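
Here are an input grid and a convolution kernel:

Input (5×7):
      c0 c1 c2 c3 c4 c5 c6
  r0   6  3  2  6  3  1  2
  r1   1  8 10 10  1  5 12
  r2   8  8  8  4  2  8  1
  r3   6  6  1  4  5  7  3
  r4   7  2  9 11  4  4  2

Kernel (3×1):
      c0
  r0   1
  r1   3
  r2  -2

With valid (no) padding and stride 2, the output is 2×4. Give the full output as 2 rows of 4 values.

Output[0,0]: The receptive field on the input at this output position is [6 / 1 / 8]. Elementwise product with the kernel and sum: 6·1 + 1·3 + 8·-2.
Output[0,1]: The receptive field on the input at this output position is [2 / 10 / 8]. Elementwise product with the kernel and sum: 2·1 + 10·3 + 8·-2.

-7 16 2 36
12 -7 9 6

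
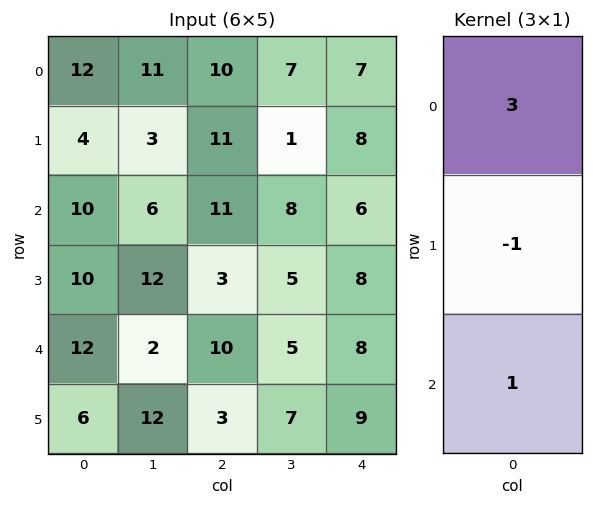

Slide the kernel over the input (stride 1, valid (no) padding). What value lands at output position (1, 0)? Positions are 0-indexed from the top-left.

12

The receptive field on the input at this output position is [4 / 10 / 10]. Elementwise product with the kernel and sum: 4·3 + 10·-1 + 10·1.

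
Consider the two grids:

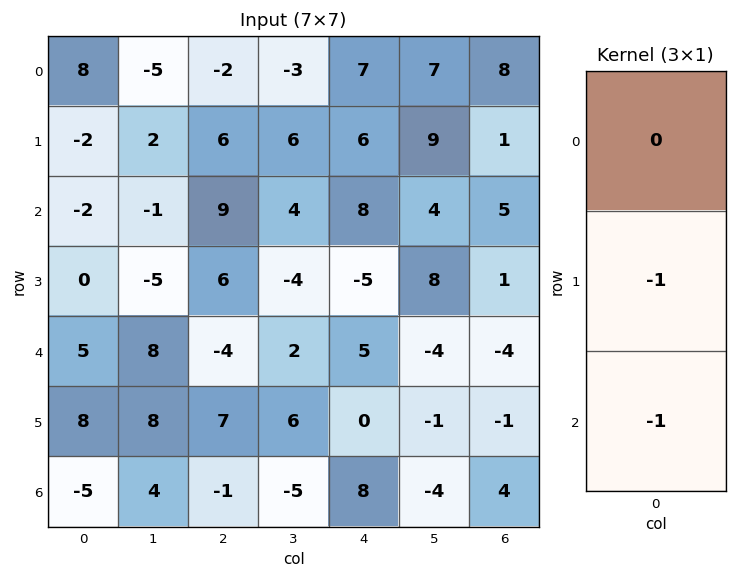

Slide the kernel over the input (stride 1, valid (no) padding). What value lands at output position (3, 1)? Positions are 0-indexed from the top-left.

The receptive field on the input at this output position is [-5 / 8 / 8]. Elementwise product with the kernel and sum: 8·-1 + 8·-1.

-16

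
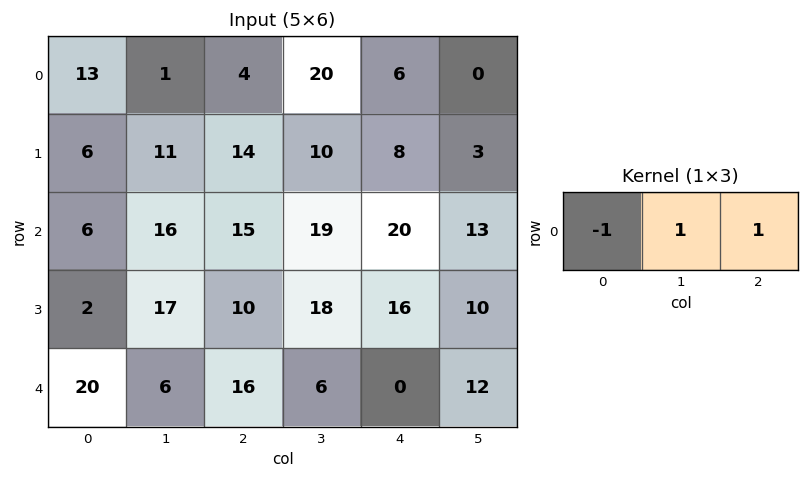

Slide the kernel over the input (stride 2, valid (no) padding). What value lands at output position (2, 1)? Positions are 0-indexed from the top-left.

The receptive field on the input at this output position is [16 6 0]. Elementwise product with the kernel and sum: 16·-1 + 6·1 + 0·1.

-10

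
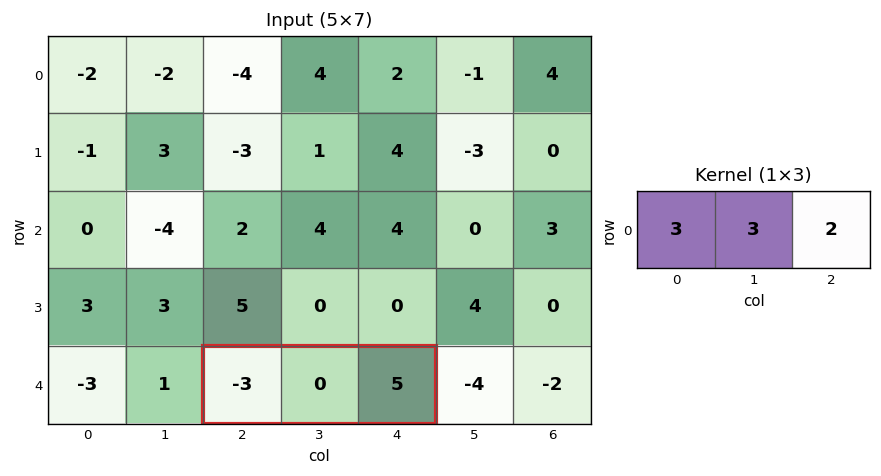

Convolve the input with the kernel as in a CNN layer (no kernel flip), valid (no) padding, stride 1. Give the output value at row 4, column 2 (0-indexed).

1

The receptive field on the input at this output position is [-3 0 5]. Elementwise product with the kernel and sum: -3·3 + 0·3 + 5·2.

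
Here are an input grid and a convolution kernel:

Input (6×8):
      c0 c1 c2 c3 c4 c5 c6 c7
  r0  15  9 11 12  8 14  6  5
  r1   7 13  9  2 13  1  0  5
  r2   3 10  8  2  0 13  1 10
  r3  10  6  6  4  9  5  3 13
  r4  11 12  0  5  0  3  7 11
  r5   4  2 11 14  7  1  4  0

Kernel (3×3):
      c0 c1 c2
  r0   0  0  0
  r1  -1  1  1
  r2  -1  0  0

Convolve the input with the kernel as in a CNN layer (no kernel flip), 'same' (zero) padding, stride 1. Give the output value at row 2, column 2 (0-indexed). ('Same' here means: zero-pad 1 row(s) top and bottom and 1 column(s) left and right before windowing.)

-6

The receptive field on the zero-padded input at this output position is [13 9 2 / 10 8 2 / 6 6 4]. Elementwise product with the kernel and sum: 10·-1 + 8·1 + 2·1 + 6·-1.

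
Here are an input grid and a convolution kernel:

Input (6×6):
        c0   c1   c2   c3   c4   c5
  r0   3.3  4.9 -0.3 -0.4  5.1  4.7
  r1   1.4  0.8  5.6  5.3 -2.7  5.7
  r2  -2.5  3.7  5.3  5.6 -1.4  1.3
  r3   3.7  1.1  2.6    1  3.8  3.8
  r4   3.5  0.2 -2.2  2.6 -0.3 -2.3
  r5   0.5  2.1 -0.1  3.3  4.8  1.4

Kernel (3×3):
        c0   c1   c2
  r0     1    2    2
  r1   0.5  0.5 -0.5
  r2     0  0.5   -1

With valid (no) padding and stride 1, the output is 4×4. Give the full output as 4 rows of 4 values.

7.35 1.1 20.1 15.65
10.1 24.6 13.65 10.85
18.9 23.15 15.2 8.05
15.2 2.65 9.4 19.5

Output[0,0]: The receptive field on the input at this output position is [3.3 4.9 -0.3 / 1.4 0.8 5.6 / -2.5 3.7 5.3]. Elementwise product with the kernel and sum: 3.3·1 + 4.9·2 + -0.3·2 + 1.4·0.5 + 0.8·0.5 + 5.6·-0.5 + 3.7·0.5 + 5.3·-1.
Output[0,1]: The receptive field on the input at this output position is [4.9 -0.3 -0.4 / 0.8 5.6 5.3 / 3.7 5.3 5.6]. Elementwise product with the kernel and sum: 4.9·1 + -0.3·2 + -0.4·2 + 0.8·0.5 + 5.6·0.5 + 5.3·-0.5 + 5.3·0.5 + 5.6·-1.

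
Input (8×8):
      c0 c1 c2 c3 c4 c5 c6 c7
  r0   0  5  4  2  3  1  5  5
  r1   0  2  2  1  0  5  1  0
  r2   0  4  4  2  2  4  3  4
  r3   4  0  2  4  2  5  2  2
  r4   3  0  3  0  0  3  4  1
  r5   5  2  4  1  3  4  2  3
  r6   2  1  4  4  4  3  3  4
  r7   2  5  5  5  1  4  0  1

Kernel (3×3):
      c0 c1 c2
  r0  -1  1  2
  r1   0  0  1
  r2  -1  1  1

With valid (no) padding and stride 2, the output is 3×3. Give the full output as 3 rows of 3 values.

Output[0,0]: The receptive field on the input at this output position is [0 5 4 / 0 2 2 / 0 4 4]. Elementwise product with the kernel and sum: 0·-1 + 5·1 + 4·2 + 2·1 + 0·-1 + 4·1 + 4·1.

23 4 14
14 1 17
10 4 15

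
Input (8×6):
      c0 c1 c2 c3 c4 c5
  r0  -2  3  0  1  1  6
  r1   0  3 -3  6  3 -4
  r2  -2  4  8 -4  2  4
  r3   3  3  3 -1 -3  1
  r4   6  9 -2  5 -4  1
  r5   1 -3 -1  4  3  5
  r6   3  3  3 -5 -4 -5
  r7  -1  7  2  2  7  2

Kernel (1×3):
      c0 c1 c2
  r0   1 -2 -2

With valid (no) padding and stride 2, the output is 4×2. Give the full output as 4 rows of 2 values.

-8 -4
-26 12
-8 -4
-9 21

Output[0,0]: The receptive field on the input at this output position is [-2 3 0]. Elementwise product with the kernel and sum: -2·1 + 3·-2 + 0·-2.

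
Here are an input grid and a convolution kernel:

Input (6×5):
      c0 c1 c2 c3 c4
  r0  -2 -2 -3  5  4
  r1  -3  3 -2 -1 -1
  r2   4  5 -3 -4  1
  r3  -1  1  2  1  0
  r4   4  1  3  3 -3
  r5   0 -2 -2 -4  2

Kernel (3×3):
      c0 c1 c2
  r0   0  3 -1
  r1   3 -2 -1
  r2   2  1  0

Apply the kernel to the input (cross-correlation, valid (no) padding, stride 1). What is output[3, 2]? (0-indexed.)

The receptive field on the input at this output position is [2 1 0 / 3 3 -3 / -2 -4 2]. Elementwise product with the kernel and sum: 1·3 + 0·-1 + 3·3 + 3·-2 + -3·-1 + -2·2 + -4·1.

1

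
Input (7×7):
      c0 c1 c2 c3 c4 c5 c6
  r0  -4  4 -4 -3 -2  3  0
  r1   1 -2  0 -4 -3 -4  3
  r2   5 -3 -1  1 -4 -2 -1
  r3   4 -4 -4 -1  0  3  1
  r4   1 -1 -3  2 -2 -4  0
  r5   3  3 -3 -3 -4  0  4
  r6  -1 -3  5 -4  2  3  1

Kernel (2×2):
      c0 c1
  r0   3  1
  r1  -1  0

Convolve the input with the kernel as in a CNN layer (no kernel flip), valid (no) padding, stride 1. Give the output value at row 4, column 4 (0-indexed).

The receptive field on the input at this output position is [-2 -4 / -4 0]. Elementwise product with the kernel and sum: -2·3 + -4·1 + -4·-1.

-6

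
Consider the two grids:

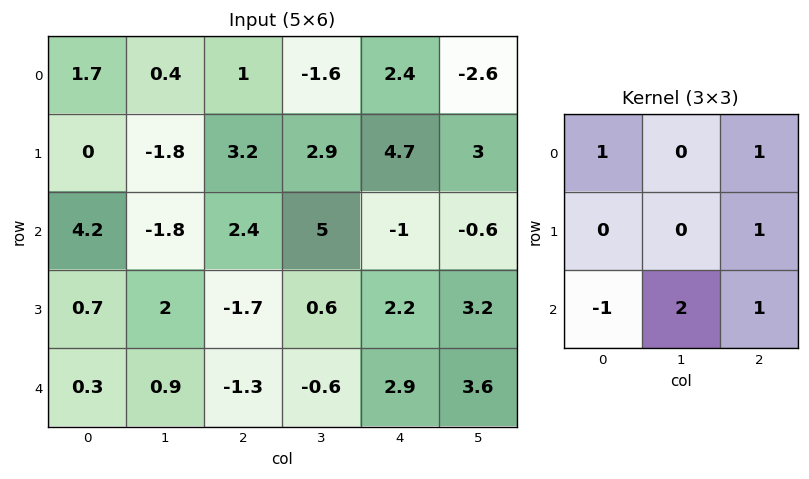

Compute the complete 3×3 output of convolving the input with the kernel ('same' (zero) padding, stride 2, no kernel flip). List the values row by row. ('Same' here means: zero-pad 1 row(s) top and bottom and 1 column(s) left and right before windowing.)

-1.4 9.5 6.9
-0.2 1.3 12.3
2.9 2 7.4

Output[0,0]: The receptive field on the zero-padded input at this output position is [0 0 0 / 0 1.7 0.4 / 0 0 -1.8]. Elementwise product with the kernel and sum: 0·1 + 0·1 + 0.4·1 + 0·-1 + 0·2 + -1.8·1.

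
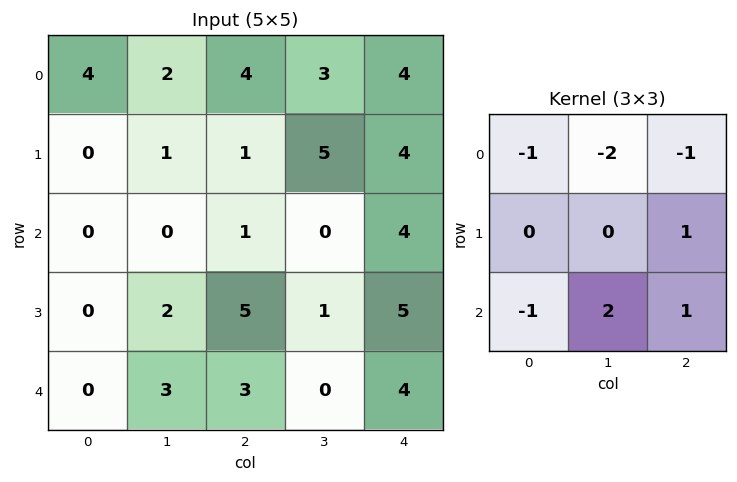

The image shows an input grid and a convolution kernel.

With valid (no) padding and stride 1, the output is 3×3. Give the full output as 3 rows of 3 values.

-10 -6 -7
7 1 -9
13 2 1

Output[0,0]: The receptive field on the input at this output position is [4 2 4 / 0 1 1 / 0 0 1]. Elementwise product with the kernel and sum: 4·-1 + 2·-2 + 4·-1 + 1·1 + 0·-1 + 0·2 + 1·1.
Output[0,1]: The receptive field on the input at this output position is [2 4 3 / 1 1 5 / 0 1 0]. Elementwise product with the kernel and sum: 2·-1 + 4·-2 + 3·-1 + 5·1 + 0·-1 + 1·2 + 0·1.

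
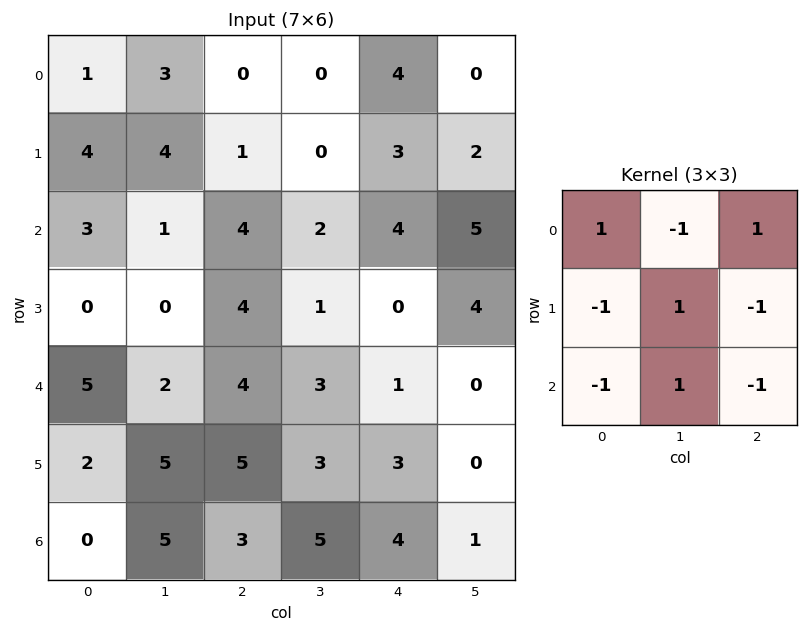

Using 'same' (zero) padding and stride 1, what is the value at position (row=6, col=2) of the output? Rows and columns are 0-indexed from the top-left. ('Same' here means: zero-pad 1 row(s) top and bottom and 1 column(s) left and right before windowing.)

The receptive field on the zero-padded input at this output position is [5 5 3 / 5 3 5 / 0 0 0]. Elementwise product with the kernel and sum: 5·1 + 5·-1 + 3·1 + 5·-1 + 3·1 + 5·-1 + 0·-1 + 0·1 + 0·-1.

-4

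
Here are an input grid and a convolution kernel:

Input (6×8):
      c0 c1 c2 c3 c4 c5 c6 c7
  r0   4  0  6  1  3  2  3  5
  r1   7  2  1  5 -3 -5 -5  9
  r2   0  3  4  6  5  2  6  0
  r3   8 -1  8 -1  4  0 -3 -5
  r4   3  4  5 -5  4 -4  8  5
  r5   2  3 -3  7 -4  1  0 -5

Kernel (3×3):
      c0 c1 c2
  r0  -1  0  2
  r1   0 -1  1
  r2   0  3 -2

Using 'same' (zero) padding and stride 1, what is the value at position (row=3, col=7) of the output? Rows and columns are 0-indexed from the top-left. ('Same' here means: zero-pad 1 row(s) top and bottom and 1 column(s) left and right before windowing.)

The receptive field on the zero-padded input at this output position is [6 0 0 / -3 -5 0 / 8 5 0]. Elementwise product with the kernel and sum: 6·-1 + 0·2 + -5·-1 + 0·1 + 5·3 + 0·-2.

14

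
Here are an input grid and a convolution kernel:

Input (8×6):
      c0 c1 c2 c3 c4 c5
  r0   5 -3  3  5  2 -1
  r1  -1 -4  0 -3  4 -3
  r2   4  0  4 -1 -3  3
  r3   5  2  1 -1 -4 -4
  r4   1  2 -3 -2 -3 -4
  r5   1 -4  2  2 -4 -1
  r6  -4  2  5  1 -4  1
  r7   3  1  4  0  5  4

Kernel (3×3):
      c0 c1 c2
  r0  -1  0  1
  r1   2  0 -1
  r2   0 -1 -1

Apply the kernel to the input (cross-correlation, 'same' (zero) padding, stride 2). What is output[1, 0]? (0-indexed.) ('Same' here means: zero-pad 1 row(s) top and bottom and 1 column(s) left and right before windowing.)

The receptive field on the zero-padded input at this output position is [0 -1 -4 / 0 4 0 / 0 5 2]. Elementwise product with the kernel and sum: 0·-1 + -4·1 + 0·2 + 0·-1 + 5·-1 + 2·-1.

-11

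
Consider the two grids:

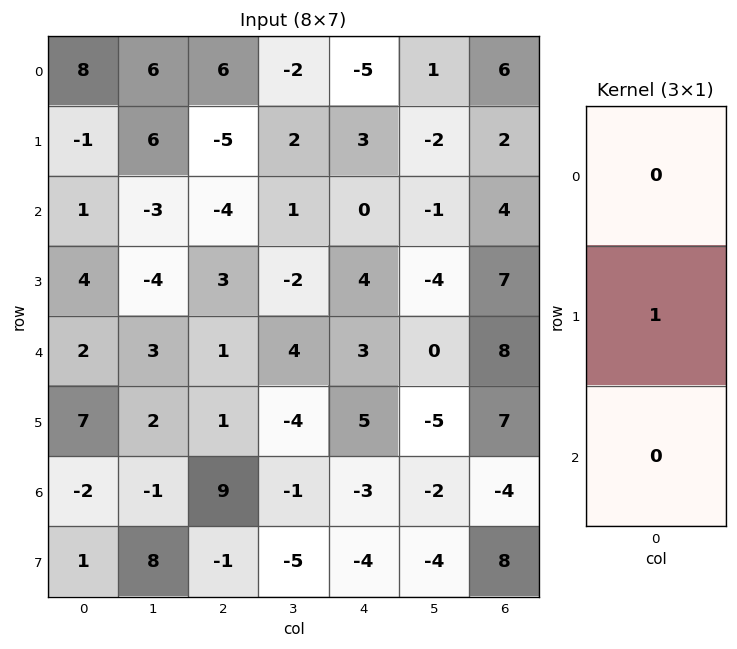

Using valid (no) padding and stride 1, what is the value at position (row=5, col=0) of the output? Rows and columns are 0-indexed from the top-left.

-2

The receptive field on the input at this output position is [7 / -2 / 1]. Elementwise product with the kernel and sum: -2·1.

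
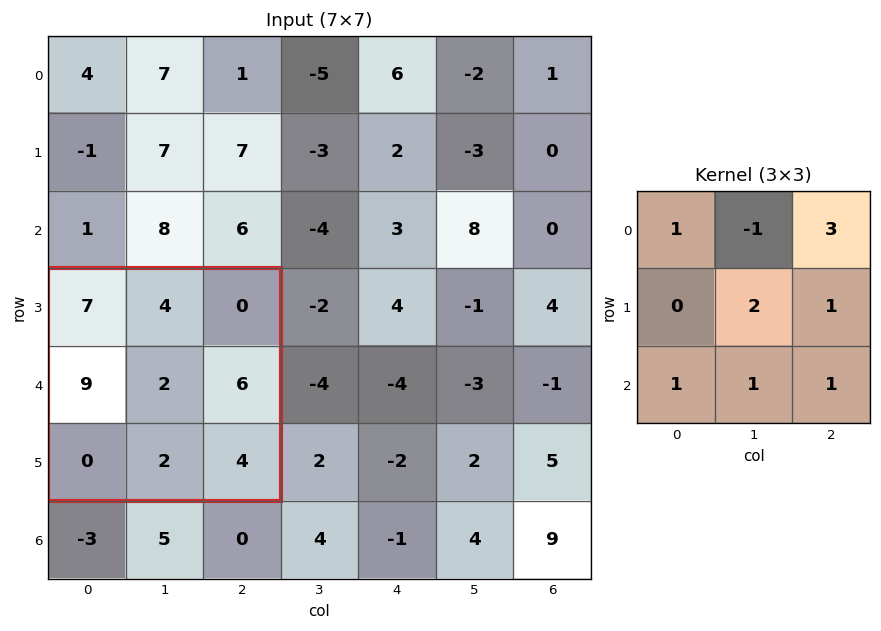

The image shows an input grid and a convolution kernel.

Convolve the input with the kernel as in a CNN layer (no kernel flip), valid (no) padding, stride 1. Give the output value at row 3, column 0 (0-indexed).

The receptive field on the input at this output position is [7 4 0 / 9 2 6 / 0 2 4]. Elementwise product with the kernel and sum: 7·1 + 4·-1 + 0·3 + 2·2 + 6·1 + 0·1 + 2·1 + 4·1.

19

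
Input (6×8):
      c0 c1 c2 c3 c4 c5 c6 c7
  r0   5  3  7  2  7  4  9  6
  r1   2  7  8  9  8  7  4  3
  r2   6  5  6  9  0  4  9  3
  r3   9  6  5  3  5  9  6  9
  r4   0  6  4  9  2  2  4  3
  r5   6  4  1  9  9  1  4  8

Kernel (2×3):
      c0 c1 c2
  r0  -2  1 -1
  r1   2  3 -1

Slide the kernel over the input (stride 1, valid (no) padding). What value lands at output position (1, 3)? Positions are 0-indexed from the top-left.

The receptive field on the input at this output position is [9 8 7 / 9 0 4]. Elementwise product with the kernel and sum: 9·-2 + 8·1 + 7·-1 + 9·2 + 0·3 + 4·-1.

-3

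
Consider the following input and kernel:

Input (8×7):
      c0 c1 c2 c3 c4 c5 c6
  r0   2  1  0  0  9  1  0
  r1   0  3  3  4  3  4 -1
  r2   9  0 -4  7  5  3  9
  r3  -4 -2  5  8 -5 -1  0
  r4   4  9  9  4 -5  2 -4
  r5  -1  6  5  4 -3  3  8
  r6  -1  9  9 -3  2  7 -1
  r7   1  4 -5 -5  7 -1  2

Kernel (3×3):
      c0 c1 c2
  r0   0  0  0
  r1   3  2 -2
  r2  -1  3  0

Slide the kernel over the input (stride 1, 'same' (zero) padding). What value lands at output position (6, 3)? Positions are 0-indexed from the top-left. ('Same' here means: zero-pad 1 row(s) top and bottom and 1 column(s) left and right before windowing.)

7

The receptive field on the zero-padded input at this output position is [5 4 -3 / 9 -3 2 / -5 -5 7]. Elementwise product with the kernel and sum: 9·3 + -3·2 + 2·-2 + -5·-1 + -5·3.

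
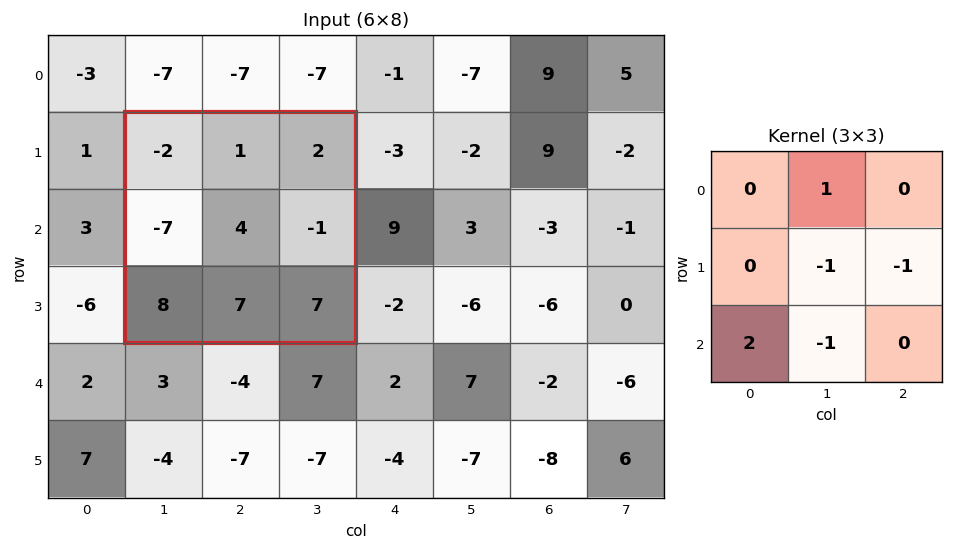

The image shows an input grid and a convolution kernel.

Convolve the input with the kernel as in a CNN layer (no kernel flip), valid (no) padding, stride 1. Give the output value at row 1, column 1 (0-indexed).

7

The receptive field on the input at this output position is [-2 1 2 / -7 4 -1 / 8 7 7]. Elementwise product with the kernel and sum: 1·1 + 4·-1 + -1·-1 + 8·2 + 7·-1.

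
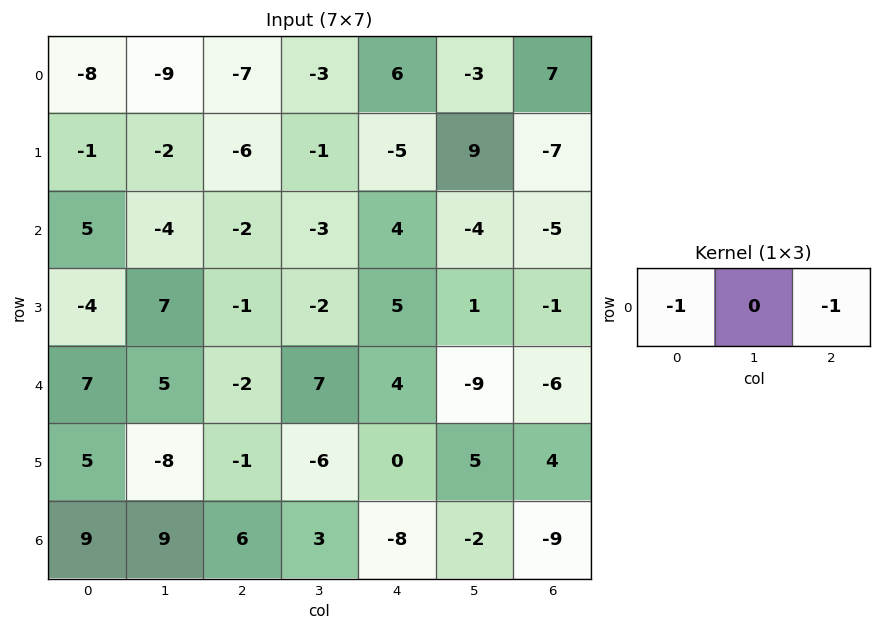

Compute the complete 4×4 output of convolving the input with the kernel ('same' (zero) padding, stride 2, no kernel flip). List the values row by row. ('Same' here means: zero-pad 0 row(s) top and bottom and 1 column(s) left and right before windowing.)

Output[0,0]: The receptive field on the zero-padded input at this output position is [0 -8 -9]. Elementwise product with the kernel and sum: 0·-1 + -9·-1.

9 12 6 3
4 7 7 4
-5 -12 2 9
-9 -12 -1 2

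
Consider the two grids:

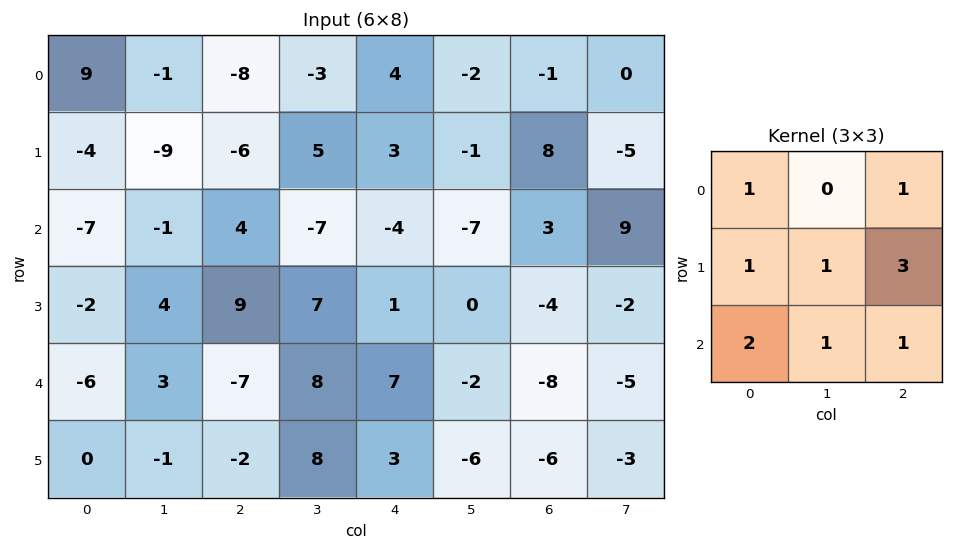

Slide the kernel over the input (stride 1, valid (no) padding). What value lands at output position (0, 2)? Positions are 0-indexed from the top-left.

1

The receptive field on the input at this output position is [-8 -3 4 / -6 5 3 / 4 -7 -4]. Elementwise product with the kernel and sum: -8·1 + 4·1 + -6·1 + 5·1 + 3·3 + 4·2 + -7·1 + -4·1.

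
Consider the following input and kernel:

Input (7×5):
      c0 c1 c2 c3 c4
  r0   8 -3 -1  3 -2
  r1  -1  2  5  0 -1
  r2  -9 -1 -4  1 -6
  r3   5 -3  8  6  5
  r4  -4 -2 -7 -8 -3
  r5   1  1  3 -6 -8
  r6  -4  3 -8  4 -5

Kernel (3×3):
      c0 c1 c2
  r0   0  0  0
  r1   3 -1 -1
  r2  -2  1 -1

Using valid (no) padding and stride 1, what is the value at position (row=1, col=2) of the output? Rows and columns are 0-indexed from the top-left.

-22

The receptive field on the input at this output position is [5 0 -1 / -4 1 -6 / 8 6 5]. Elementwise product with the kernel and sum: -4·3 + 1·-1 + -6·-1 + 8·-2 + 6·1 + 5·-1.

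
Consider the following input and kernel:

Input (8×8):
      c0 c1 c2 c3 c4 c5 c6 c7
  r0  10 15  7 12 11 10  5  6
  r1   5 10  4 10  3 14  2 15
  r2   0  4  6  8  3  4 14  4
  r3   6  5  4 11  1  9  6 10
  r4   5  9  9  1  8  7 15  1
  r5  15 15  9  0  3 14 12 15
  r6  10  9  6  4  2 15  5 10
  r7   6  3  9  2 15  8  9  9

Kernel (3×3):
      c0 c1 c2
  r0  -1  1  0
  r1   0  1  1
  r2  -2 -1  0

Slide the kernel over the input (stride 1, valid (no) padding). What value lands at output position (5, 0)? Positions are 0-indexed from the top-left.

The receptive field on the input at this output position is [15 15 9 / 10 9 6 / 6 3 9]. Elementwise product with the kernel and sum: 15·-1 + 15·1 + 9·1 + 6·1 + 6·-2 + 3·-1.

0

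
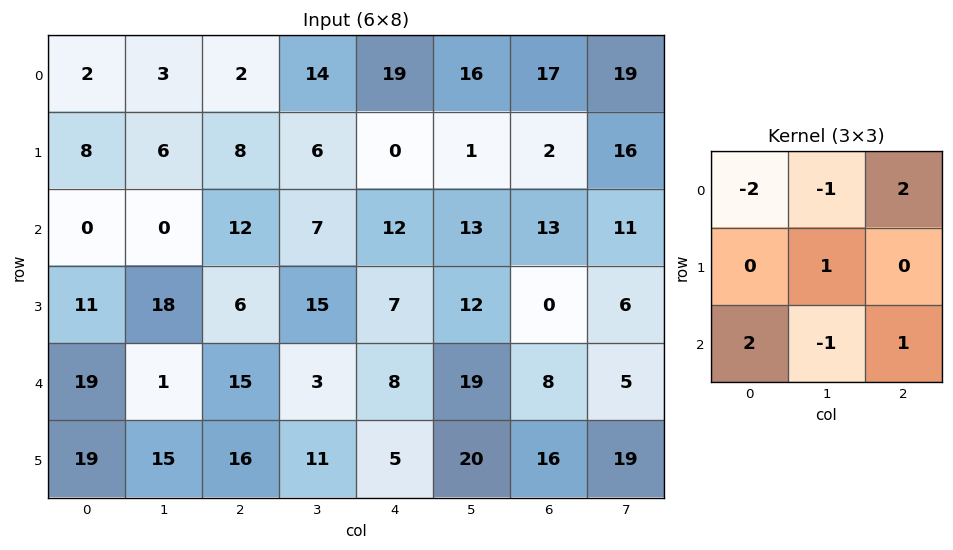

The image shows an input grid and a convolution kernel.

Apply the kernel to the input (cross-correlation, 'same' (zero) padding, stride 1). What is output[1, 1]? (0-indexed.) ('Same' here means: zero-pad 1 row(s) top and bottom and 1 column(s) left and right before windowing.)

15

The receptive field on the zero-padded input at this output position is [2 3 2 / 8 6 8 / 0 0 12]. Elementwise product with the kernel and sum: 2·-2 + 3·-1 + 2·2 + 6·1 + 0·2 + 0·-1 + 12·1.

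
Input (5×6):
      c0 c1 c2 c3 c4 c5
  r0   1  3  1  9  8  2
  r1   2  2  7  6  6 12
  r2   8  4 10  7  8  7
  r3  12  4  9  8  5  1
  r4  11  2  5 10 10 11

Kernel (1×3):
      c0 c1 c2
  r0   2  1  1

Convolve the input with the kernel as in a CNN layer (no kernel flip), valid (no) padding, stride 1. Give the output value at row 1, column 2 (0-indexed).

26

The receptive field on the input at this output position is [7 6 6]. Elementwise product with the kernel and sum: 7·2 + 6·1 + 6·1.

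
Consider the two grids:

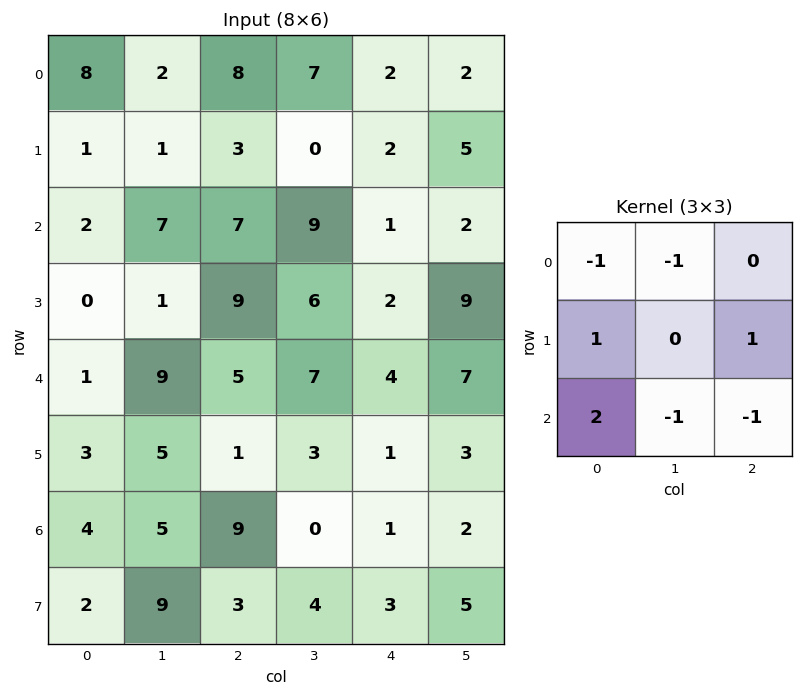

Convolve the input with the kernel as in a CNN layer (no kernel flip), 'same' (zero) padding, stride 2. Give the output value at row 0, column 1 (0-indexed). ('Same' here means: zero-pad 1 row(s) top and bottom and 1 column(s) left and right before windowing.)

8

The receptive field on the zero-padded input at this output position is [0 0 0 / 2 8 7 / 1 3 0]. Elementwise product with the kernel and sum: 0·-1 + 0·-1 + 2·1 + 7·1 + 1·2 + 3·-1 + 0·-1.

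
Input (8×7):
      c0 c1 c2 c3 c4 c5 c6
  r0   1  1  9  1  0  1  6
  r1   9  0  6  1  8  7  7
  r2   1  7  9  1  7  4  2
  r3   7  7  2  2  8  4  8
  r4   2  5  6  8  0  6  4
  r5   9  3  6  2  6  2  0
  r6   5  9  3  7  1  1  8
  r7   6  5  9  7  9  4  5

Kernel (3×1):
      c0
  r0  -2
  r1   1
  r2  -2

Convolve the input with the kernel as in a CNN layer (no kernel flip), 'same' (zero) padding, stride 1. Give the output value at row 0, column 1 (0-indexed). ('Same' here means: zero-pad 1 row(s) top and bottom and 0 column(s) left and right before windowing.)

The receptive field on the zero-padded input at this output position is [0 / 1 / 0]. Elementwise product with the kernel and sum: 0·-2 + 1·1 + 0·-2.

1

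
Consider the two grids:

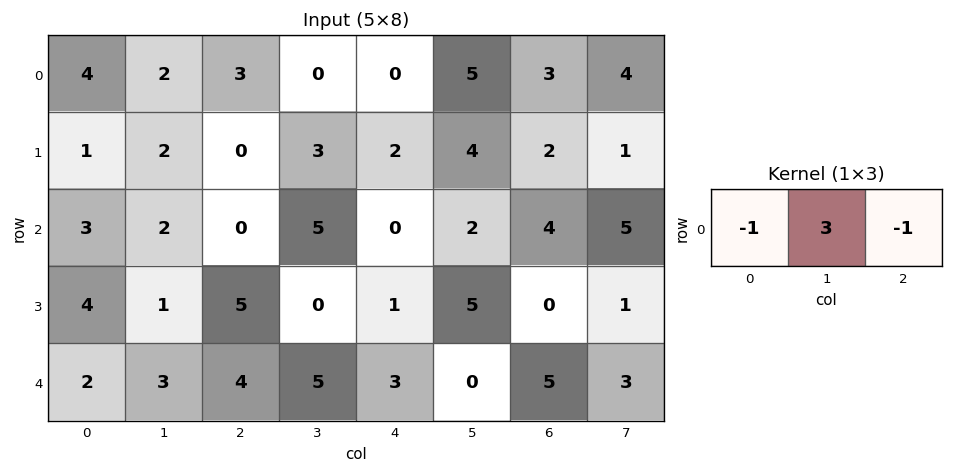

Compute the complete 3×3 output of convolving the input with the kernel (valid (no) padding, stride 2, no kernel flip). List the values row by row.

-1 -3 12
3 15 2
3 8 -8

Output[0,0]: The receptive field on the input at this output position is [4 2 3]. Elementwise product with the kernel and sum: 4·-1 + 2·3 + 3·-1.
Output[0,1]: The receptive field on the input at this output position is [3 0 0]. Elementwise product with the kernel and sum: 3·-1 + 0·3 + 0·-1.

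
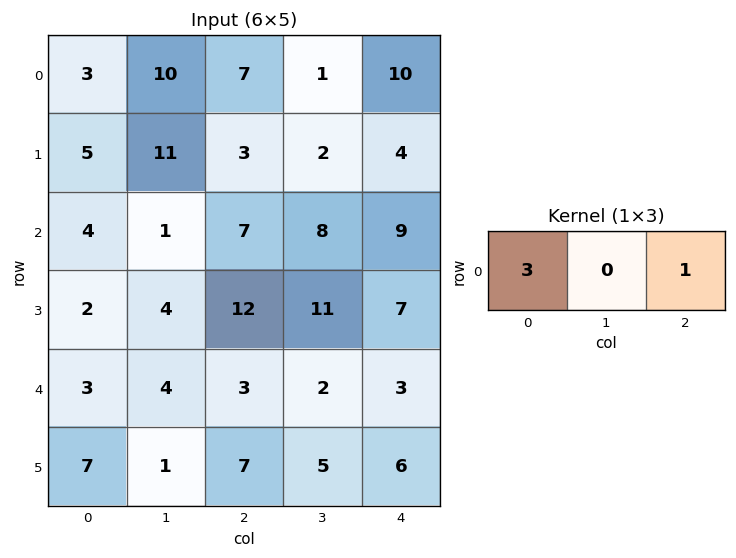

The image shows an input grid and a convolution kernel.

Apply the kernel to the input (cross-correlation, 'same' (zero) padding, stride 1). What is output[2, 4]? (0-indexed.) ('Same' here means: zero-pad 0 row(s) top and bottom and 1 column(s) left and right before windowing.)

The receptive field on the zero-padded input at this output position is [8 9 0]. Elementwise product with the kernel and sum: 8·3 + 0·1.

24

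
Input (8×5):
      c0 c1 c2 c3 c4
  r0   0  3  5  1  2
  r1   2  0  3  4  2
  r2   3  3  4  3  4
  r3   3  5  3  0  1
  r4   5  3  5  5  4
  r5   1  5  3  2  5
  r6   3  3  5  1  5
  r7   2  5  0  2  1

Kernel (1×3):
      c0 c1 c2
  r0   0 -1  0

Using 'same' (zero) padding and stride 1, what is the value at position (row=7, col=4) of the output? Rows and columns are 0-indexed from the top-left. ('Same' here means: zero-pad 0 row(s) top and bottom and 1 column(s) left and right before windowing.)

-1

The receptive field on the zero-padded input at this output position is [2 1 0]. Elementwise product with the kernel and sum: 1·-1.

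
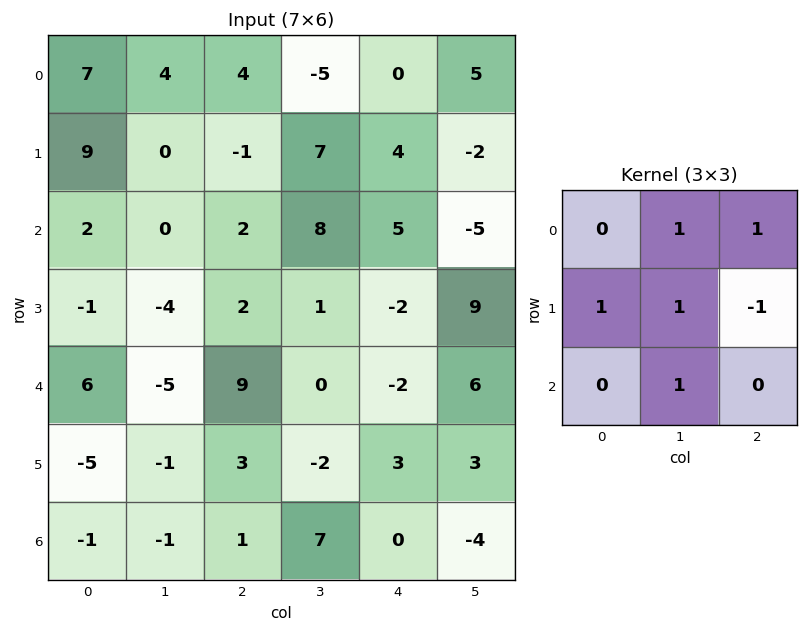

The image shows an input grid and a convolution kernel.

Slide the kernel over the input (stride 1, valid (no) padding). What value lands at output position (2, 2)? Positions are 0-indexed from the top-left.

The receptive field on the input at this output position is [2 8 5 / 2 1 -2 / 9 0 -2]. Elementwise product with the kernel and sum: 8·1 + 5·1 + 2·1 + 1·1 + -2·-1 + 0·1.

18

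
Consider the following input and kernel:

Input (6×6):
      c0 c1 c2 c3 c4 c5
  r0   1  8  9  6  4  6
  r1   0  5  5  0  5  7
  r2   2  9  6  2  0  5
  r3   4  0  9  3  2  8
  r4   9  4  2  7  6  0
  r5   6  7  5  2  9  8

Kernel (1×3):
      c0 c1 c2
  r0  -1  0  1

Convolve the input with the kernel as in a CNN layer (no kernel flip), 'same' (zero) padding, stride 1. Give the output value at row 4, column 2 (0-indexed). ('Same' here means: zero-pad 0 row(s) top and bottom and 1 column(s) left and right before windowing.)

The receptive field on the zero-padded input at this output position is [4 2 7]. Elementwise product with the kernel and sum: 4·-1 + 7·1.

3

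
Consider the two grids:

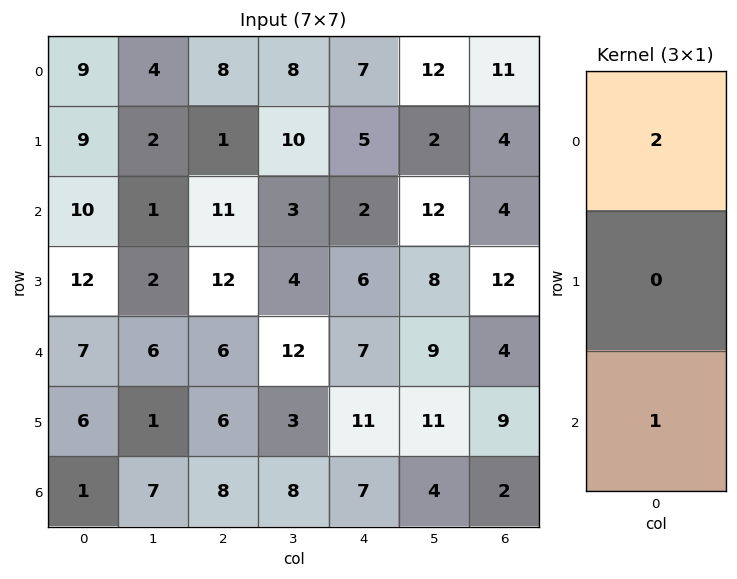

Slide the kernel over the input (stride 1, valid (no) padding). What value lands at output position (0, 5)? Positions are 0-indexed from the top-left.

36

The receptive field on the input at this output position is [12 / 2 / 12]. Elementwise product with the kernel and sum: 12·2 + 12·1.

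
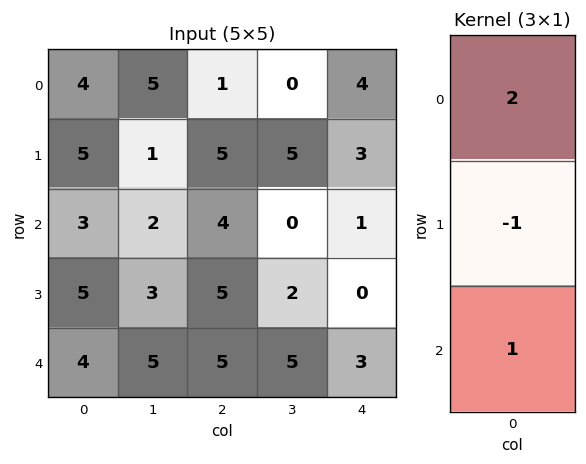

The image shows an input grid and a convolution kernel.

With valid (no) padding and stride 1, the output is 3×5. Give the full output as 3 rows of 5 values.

6 11 1 -5 6
12 3 11 12 5
5 6 8 3 5

Output[0,0]: The receptive field on the input at this output position is [4 / 5 / 3]. Elementwise product with the kernel and sum: 4·2 + 5·-1 + 3·1.
Output[0,1]: The receptive field on the input at this output position is [5 / 1 / 2]. Elementwise product with the kernel and sum: 5·2 + 1·-1 + 2·1.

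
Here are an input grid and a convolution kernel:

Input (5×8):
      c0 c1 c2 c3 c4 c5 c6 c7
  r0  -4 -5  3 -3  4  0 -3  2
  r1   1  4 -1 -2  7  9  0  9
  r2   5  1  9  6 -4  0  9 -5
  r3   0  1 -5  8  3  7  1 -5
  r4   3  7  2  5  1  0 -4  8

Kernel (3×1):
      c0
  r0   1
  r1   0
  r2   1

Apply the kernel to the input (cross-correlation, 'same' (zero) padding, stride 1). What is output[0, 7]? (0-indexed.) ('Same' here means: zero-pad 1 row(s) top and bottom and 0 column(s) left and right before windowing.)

9

The receptive field on the zero-padded input at this output position is [0 / 2 / 9]. Elementwise product with the kernel and sum: 0·1 + 9·1.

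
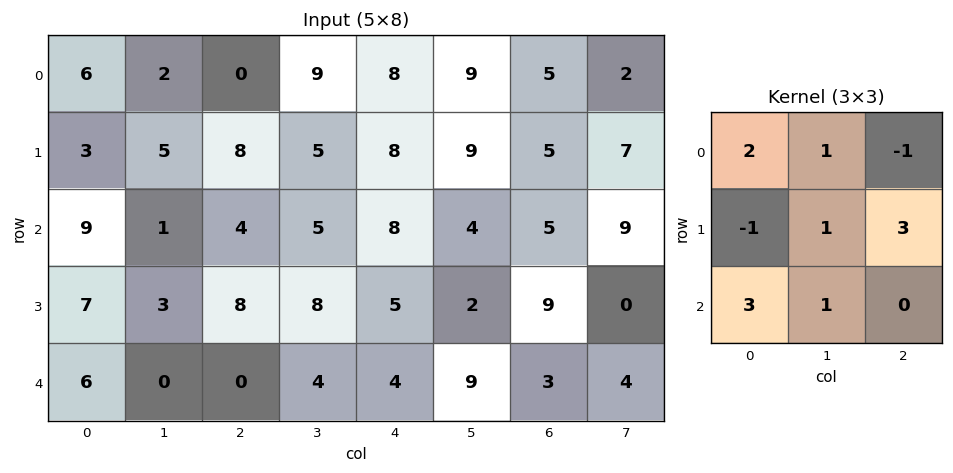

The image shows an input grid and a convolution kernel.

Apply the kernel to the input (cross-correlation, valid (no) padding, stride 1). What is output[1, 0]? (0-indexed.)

31

The receptive field on the input at this output position is [3 5 8 / 9 1 4 / 7 3 8]. Elementwise product with the kernel and sum: 3·2 + 5·1 + 8·-1 + 9·-1 + 1·1 + 4·3 + 7·3 + 3·1.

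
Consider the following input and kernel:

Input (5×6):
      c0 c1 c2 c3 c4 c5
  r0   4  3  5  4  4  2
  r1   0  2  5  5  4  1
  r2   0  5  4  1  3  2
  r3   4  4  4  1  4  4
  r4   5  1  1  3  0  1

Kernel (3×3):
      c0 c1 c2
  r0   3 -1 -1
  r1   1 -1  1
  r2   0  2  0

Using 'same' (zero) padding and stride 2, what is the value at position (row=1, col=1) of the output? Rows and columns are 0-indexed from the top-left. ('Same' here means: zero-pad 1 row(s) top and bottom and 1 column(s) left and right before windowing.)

The receptive field on the zero-padded input at this output position is [2 5 5 / 5 4 1 / 4 4 1]. Elementwise product with the kernel and sum: 2·3 + 5·-1 + 5·-1 + 5·1 + 4·-1 + 1·1 + 4·2.

6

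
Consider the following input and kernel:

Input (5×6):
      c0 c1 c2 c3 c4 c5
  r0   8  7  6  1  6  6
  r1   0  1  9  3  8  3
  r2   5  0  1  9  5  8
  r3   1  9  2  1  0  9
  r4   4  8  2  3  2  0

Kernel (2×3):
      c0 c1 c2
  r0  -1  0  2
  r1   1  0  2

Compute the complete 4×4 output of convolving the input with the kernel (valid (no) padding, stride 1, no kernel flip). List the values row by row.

22 2 31 20
25 23 18 28
2 29 11 26
11 7 4 20

Output[0,0]: The receptive field on the input at this output position is [8 7 6 / 0 1 9]. Elementwise product with the kernel and sum: 8·-1 + 6·2 + 0·1 + 9·2.
Output[0,1]: The receptive field on the input at this output position is [7 6 1 / 1 9 3]. Elementwise product with the kernel and sum: 7·-1 + 1·2 + 1·1 + 3·2.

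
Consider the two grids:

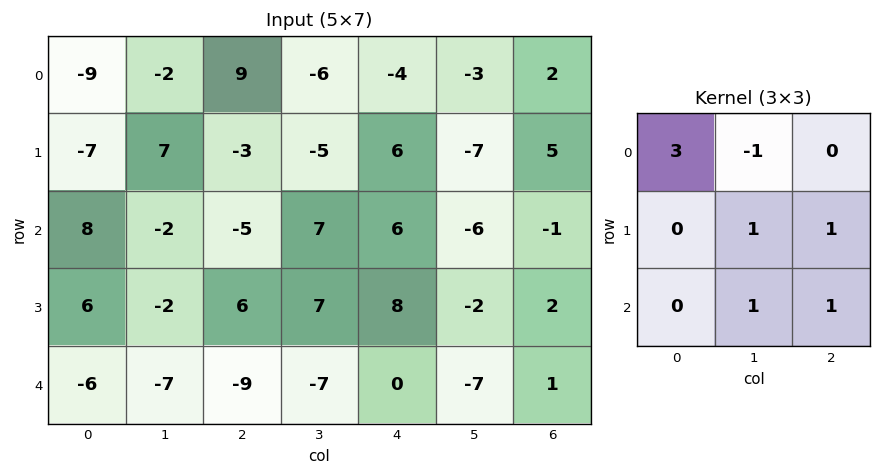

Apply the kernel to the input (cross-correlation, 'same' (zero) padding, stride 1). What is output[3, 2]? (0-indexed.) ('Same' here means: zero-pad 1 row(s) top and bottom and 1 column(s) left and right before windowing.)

-4

The receptive field on the zero-padded input at this output position is [-2 -5 7 / -2 6 7 / -7 -9 -7]. Elementwise product with the kernel and sum: -2·3 + -5·-1 + 6·1 + 7·1 + -9·1 + -7·1.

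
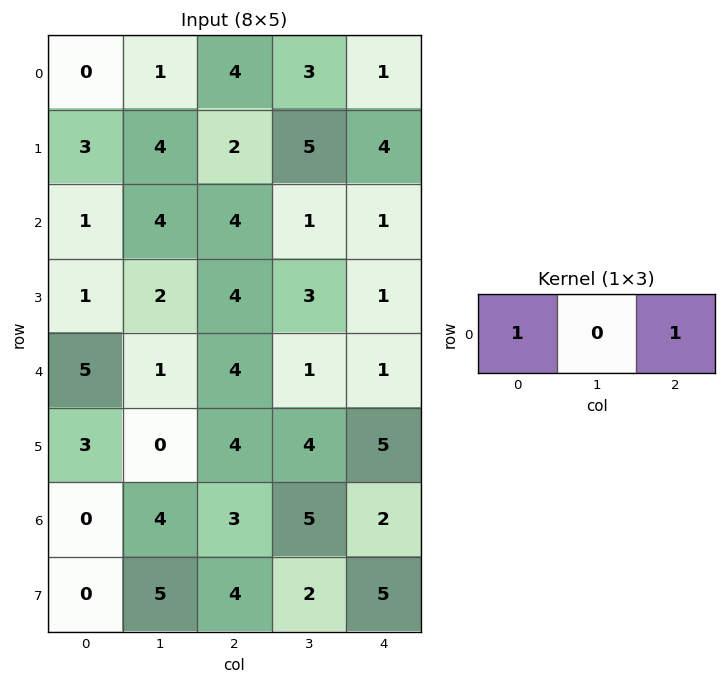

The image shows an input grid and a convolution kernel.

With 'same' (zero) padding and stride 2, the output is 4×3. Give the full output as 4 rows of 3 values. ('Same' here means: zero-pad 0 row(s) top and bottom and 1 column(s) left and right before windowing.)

Output[0,0]: The receptive field on the zero-padded input at this output position is [0 0 1]. Elementwise product with the kernel and sum: 0·1 + 1·1.
Output[0,1]: The receptive field on the zero-padded input at this output position is [1 4 3]. Elementwise product with the kernel and sum: 1·1 + 3·1.

1 4 3
4 5 1
1 2 1
4 9 5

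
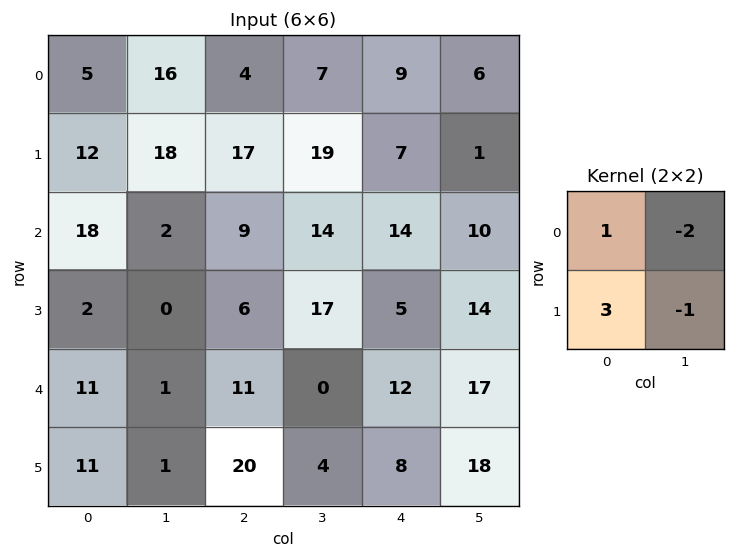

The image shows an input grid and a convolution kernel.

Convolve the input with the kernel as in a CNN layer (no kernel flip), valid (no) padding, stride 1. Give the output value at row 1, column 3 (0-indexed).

The receptive field on the input at this output position is [19 7 / 14 14]. Elementwise product with the kernel and sum: 19·1 + 7·-2 + 14·3 + 14·-1.

33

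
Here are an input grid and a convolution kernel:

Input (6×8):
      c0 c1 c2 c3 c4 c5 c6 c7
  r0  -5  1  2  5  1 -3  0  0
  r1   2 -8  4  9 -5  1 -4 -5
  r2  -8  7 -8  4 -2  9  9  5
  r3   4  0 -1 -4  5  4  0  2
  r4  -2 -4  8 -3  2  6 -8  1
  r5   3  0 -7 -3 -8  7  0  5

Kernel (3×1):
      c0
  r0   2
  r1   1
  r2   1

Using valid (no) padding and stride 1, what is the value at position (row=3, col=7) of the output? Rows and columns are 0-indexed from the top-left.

10

The receptive field on the input at this output position is [2 / 1 / 5]. Elementwise product with the kernel and sum: 2·2 + 1·1 + 5·1.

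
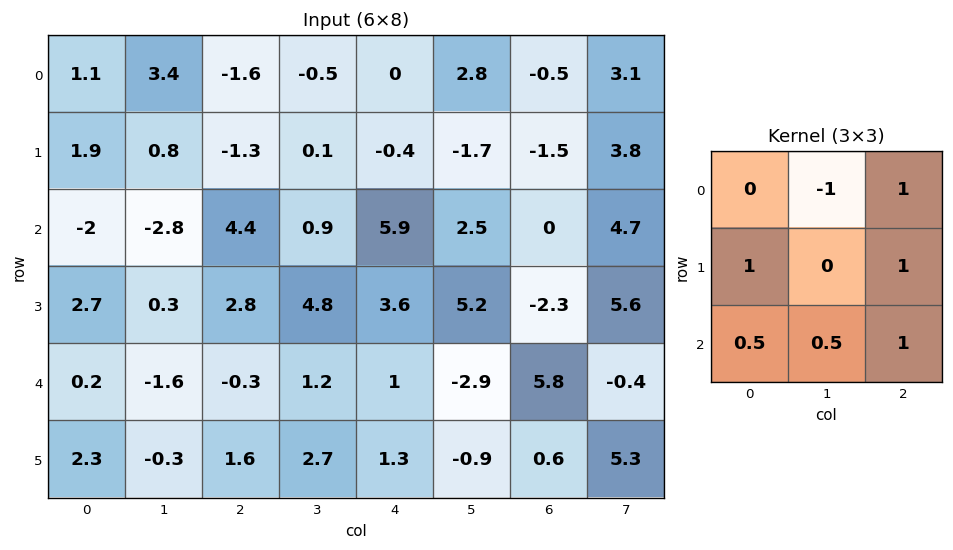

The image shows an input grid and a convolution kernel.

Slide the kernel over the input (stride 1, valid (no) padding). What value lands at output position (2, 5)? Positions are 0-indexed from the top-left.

16.55

The receptive field on the input at this output position is [2.5 0 4.7 / 5.2 -2.3 5.6 / -2.9 5.8 -0.4]. Elementwise product with the kernel and sum: 0·-1 + 4.7·1 + 5.2·1 + 5.6·1 + -2.9·0.5 + 5.8·0.5 + -0.4·1.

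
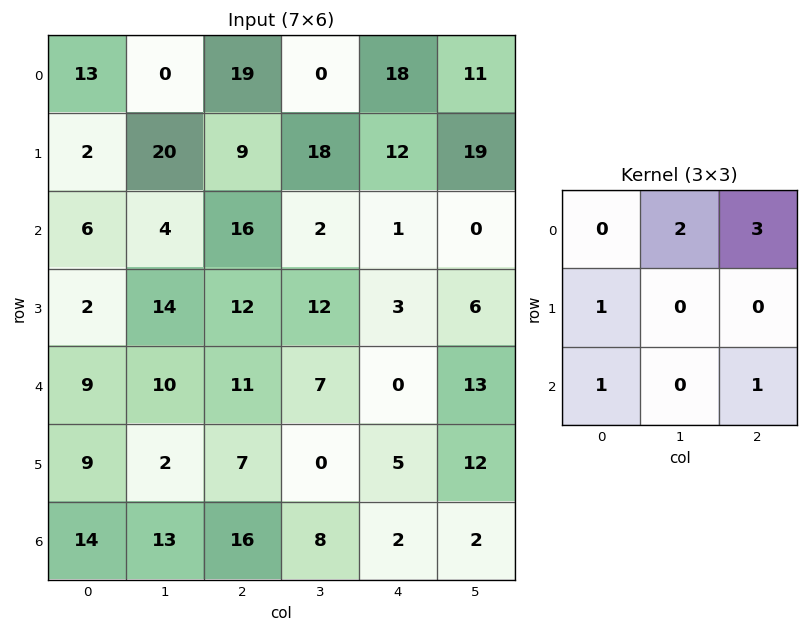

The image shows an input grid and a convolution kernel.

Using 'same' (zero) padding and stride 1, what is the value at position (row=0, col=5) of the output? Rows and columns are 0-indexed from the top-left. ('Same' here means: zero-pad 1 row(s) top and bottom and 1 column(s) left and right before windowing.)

The receptive field on the zero-padded input at this output position is [0 0 0 / 18 11 0 / 12 19 0]. Elementwise product with the kernel and sum: 0·2 + 0·3 + 18·1 + 12·1 + 0·1.

30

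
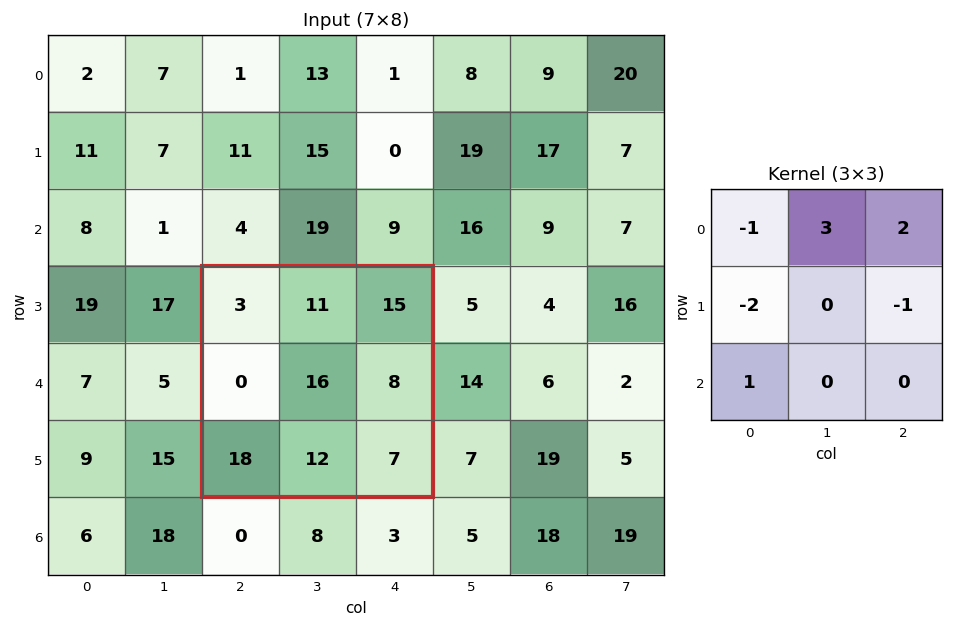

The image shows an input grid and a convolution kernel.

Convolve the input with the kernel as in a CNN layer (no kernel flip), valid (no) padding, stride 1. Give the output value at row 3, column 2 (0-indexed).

The receptive field on the input at this output position is [3 11 15 / 0 16 8 / 18 12 7]. Elementwise product with the kernel and sum: 3·-1 + 11·3 + 15·2 + 0·-2 + 8·-1 + 18·1.

70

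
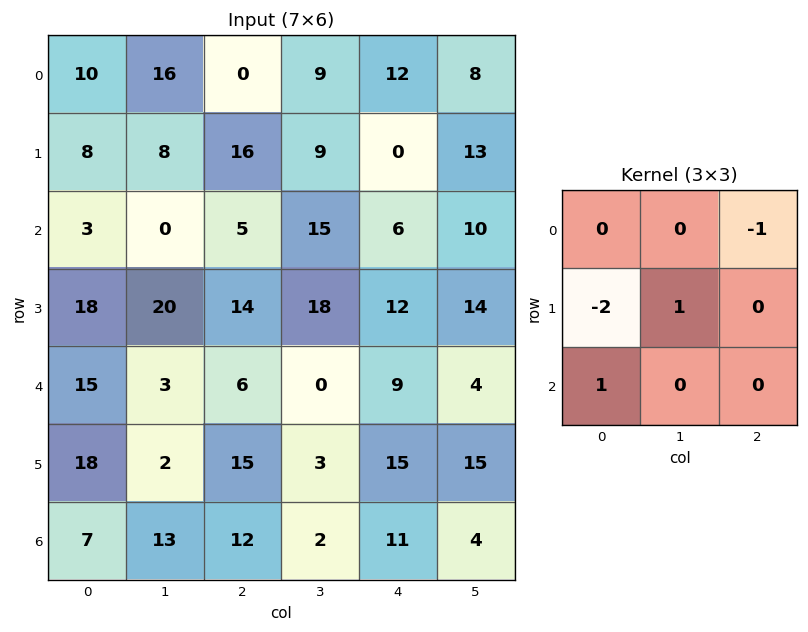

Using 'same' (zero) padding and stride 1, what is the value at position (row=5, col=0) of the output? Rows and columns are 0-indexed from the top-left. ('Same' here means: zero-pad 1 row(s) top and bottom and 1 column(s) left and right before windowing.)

15

The receptive field on the zero-padded input at this output position is [0 15 3 / 0 18 2 / 0 7 13]. Elementwise product with the kernel and sum: 3·-1 + 0·-2 + 18·1 + 0·1.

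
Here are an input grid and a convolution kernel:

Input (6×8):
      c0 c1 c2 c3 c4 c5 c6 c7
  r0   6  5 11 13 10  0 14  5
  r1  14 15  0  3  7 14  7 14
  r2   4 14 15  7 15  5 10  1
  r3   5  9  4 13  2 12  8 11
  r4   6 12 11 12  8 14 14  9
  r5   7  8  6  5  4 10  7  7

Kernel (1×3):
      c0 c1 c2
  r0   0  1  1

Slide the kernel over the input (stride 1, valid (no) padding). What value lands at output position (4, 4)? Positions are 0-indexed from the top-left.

The receptive field on the input at this output position is [8 14 14]. Elementwise product with the kernel and sum: 14·1 + 14·1.

28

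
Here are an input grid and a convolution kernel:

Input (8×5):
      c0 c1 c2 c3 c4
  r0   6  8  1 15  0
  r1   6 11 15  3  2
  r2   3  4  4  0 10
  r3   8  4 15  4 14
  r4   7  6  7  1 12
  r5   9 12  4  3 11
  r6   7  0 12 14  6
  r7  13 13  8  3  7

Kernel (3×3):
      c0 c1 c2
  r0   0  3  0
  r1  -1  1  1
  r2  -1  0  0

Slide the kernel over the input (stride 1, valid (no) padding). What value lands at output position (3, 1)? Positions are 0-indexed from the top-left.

The receptive field on the input at this output position is [4 15 4 / 6 7 1 / 12 4 3]. Elementwise product with the kernel and sum: 15·3 + 6·-1 + 7·1 + 1·1 + 12·-1.

35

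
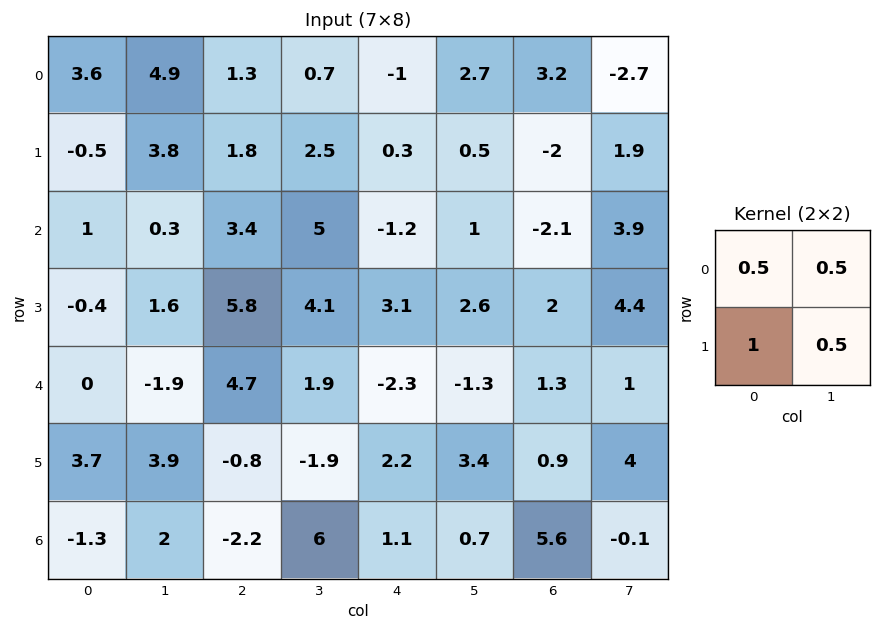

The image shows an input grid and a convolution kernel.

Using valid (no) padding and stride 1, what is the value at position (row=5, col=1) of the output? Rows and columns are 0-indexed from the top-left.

2.45

The receptive field on the input at this output position is [3.9 -0.8 / 2 -2.2]. Elementwise product with the kernel and sum: 3.9·0.5 + -0.8·0.5 + 2·1 + -2.2·0.5.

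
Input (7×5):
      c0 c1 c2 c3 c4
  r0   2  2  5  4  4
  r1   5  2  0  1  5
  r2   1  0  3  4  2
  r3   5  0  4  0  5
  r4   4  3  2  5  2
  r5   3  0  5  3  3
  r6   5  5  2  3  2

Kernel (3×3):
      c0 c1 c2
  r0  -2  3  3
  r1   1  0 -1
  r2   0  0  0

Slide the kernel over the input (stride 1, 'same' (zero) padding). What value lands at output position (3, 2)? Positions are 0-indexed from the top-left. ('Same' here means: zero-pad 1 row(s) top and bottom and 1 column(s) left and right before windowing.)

The receptive field on the zero-padded input at this output position is [0 3 4 / 0 4 0 / 3 2 5]. Elementwise product with the kernel and sum: 0·-2 + 3·3 + 4·3 + 0·1 + 0·-1.

21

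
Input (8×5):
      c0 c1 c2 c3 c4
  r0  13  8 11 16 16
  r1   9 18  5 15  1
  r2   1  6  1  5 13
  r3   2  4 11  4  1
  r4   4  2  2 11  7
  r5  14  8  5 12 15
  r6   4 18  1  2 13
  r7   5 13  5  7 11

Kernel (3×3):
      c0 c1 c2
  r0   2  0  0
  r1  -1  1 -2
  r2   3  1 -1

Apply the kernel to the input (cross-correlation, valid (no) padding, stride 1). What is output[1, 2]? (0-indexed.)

The receptive field on the input at this output position is [5 15 1 / 1 5 13 / 11 4 1]. Elementwise product with the kernel and sum: 5·2 + 1·-1 + 5·1 + 13·-2 + 11·3 + 4·1 + 1·-1.

24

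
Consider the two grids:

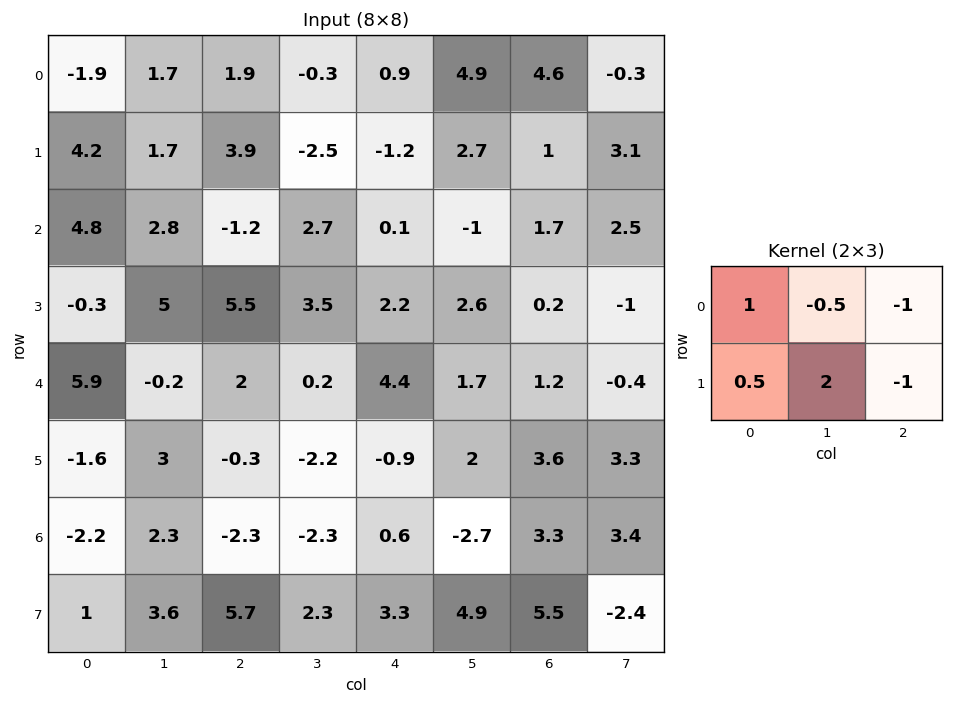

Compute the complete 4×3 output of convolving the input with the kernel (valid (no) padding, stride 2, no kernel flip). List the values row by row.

Output[0,0]: The receptive field on the input at this output position is [-1.9 1.7 1.9 / 4.2 1.7 3.9]. Elementwise product with the kernel and sum: -1.9·1 + 1.7·-0.5 + 1.9·-1 + 4.2·0.5 + 1.7·2 + 3.9·-1.

-3.05 -0.7 -2.35
8.95 4.9 5
9.5 -6.15 2.3
0.95 2.4 4.6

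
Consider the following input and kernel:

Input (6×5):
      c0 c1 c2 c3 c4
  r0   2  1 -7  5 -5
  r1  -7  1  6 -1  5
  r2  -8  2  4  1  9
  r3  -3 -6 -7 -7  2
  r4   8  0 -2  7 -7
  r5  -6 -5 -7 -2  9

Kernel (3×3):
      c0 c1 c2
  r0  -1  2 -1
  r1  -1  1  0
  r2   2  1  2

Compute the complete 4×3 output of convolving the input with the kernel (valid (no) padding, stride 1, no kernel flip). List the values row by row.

Output[0,0]: The receptive field on the input at this output position is [2 1 -7 / -7 1 6 / -8 2 4]. Elementwise product with the kernel and sum: 2·-1 + 1·2 + -7·-1 + -7·-1 + 1·1 + -8·2 + 2·1 + 4·2.

9 -5 42
-13 -19 -33
17 16 -22
-41 -24 2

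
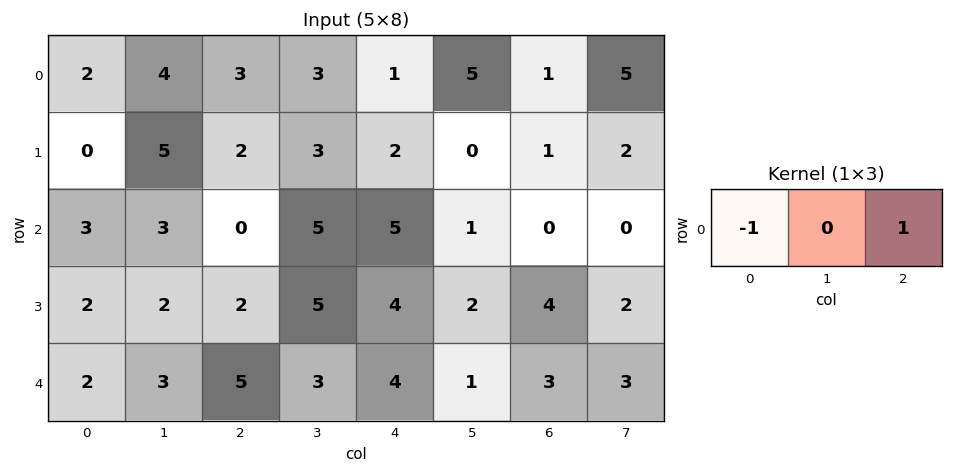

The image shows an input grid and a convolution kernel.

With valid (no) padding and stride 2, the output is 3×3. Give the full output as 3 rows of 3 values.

1 -2 0
-3 5 -5
3 -1 -1

Output[0,0]: The receptive field on the input at this output position is [2 4 3]. Elementwise product with the kernel and sum: 2·-1 + 3·1.
Output[0,1]: The receptive field on the input at this output position is [3 3 1]. Elementwise product with the kernel and sum: 3·-1 + 1·1.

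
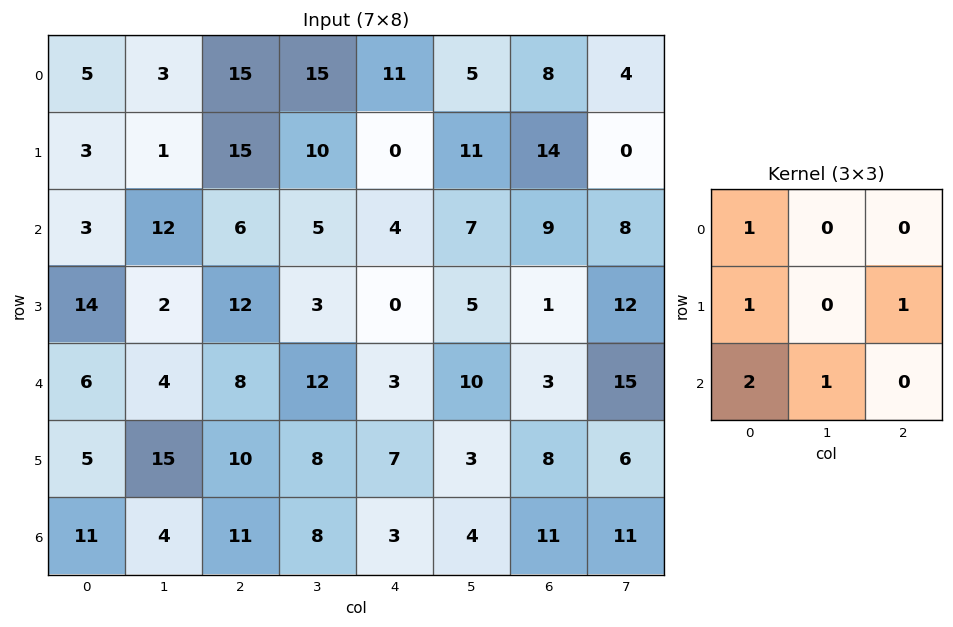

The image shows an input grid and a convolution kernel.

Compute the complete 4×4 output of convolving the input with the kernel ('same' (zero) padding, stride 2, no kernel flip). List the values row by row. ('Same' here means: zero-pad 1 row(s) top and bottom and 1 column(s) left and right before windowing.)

Output[0,0]: The receptive field on the zero-padded input at this output position is [0 0 0 / 0 5 3 / 0 3 1]. Elementwise product with the kernel and sum: 0·1 + 0·1 + 3·1 + 0·2 + 3·1.
Output[0,1]: The receptive field on the zero-padded input at this output position is [0 0 0 / 3 15 15 / 1 15 10]. Elementwise product with the kernel and sum: 0·1 + 3·1 + 15·1 + 1·2 + 15·1.

6 35 40 45
26 34 28 37
9 58 48 44
4 27 20 18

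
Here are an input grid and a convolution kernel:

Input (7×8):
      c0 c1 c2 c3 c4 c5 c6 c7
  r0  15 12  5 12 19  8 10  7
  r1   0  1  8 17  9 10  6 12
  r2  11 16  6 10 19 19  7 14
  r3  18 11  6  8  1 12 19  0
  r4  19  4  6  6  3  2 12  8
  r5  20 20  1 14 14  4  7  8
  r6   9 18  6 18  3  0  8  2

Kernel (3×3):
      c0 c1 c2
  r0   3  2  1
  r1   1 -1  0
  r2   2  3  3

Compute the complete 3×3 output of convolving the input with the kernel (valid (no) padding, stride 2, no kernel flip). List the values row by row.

Output[0,0]: The receptive field on the input at this output position is [15 12 5 / 0 1 8 / 11 16 6]. Elementwise product with the kernel and sum: 15·3 + 12·2 + 5·1 + 0·1 + 1·-1 + 11·2 + 16·3 + 6·3.
Output[0,1]: The receptive field on the input at this output position is [5 12 19 / 8 17 9 / 6 10 19]. Elementwise product with the kernel and sum: 5·3 + 12·2 + 19·1 + 8·1 + 17·-1 + 6·2 + 10·3 + 19·3.

161 148 198
146 94 139
161 95 65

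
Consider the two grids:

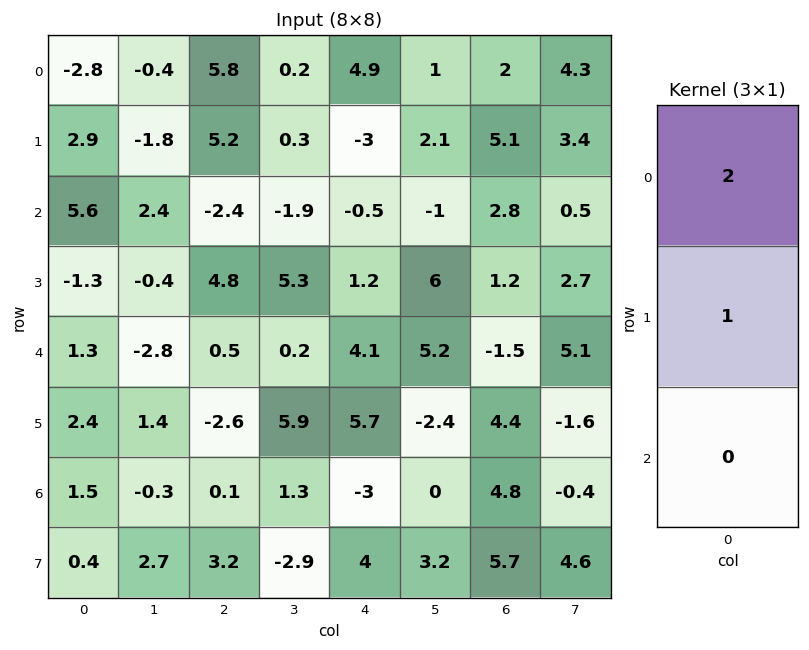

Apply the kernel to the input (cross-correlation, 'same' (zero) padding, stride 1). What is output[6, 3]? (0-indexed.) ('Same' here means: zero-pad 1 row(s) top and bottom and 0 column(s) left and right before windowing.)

The receptive field on the zero-padded input at this output position is [5.9 / 1.3 / -2.9]. Elementwise product with the kernel and sum: 5.9·2 + 1.3·1.

13.1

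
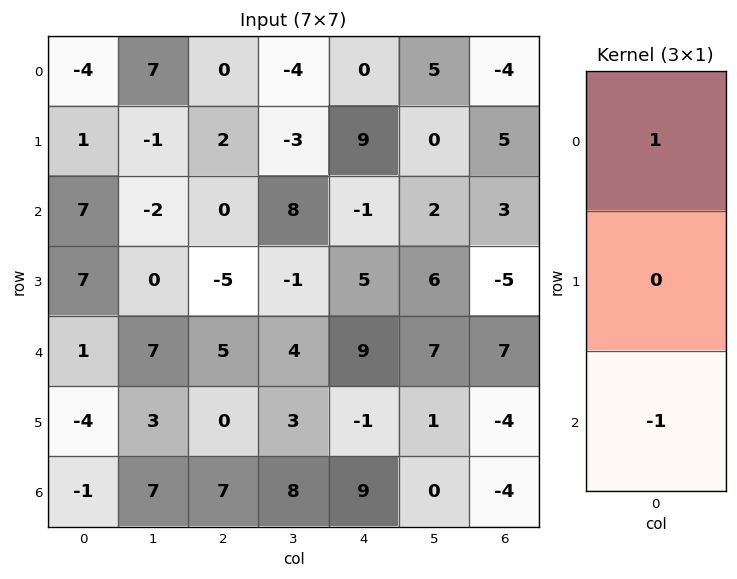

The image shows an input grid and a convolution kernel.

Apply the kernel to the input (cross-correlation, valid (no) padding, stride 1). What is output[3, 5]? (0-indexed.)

The receptive field on the input at this output position is [6 / 7 / 1]. Elementwise product with the kernel and sum: 6·1 + 1·-1.

5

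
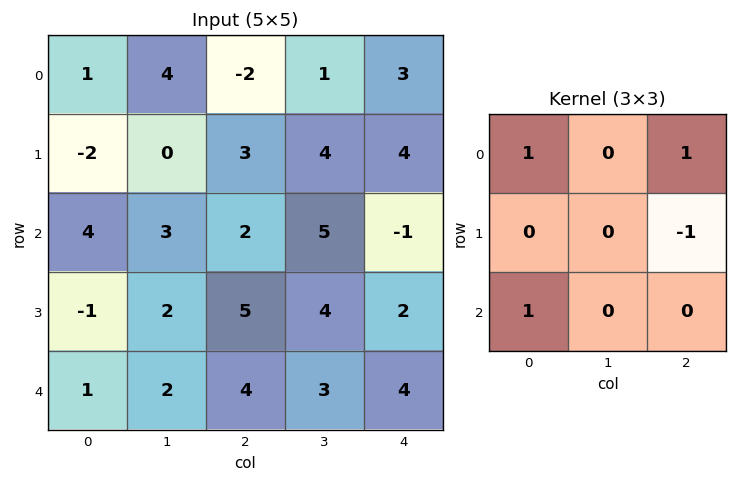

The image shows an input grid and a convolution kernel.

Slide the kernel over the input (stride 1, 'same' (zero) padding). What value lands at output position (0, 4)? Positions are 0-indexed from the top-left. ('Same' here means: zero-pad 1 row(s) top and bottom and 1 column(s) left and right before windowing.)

The receptive field on the zero-padded input at this output position is [0 0 0 / 1 3 0 / 4 4 0]. Elementwise product with the kernel and sum: 0·1 + 0·1 + 0·-1 + 4·1.

4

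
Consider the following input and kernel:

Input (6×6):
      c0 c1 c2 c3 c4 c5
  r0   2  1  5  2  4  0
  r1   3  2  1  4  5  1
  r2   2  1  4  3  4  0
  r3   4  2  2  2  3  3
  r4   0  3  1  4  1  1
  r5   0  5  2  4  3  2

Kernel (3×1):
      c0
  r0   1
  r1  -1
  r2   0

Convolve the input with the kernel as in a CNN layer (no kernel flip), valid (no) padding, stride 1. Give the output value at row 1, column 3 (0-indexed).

1

The receptive field on the input at this output position is [4 / 3 / 2]. Elementwise product with the kernel and sum: 4·1 + 3·-1.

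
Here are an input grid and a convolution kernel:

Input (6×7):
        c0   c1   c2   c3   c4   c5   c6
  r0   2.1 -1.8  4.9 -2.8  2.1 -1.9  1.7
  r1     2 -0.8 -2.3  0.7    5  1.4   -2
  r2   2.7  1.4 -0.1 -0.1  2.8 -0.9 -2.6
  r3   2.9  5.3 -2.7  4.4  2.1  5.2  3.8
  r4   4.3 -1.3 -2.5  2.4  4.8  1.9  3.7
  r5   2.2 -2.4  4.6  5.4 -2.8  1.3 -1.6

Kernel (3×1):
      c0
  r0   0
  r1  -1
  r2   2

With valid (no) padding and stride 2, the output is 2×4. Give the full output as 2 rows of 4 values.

Output[0,0]: The receptive field on the input at this output position is [2.1 / 2 / 2.7]. Elementwise product with the kernel and sum: 2·-1 + 2.7·2.

3.4 2.1 0.6 -3.2
5.7 -2.3 7.5 3.6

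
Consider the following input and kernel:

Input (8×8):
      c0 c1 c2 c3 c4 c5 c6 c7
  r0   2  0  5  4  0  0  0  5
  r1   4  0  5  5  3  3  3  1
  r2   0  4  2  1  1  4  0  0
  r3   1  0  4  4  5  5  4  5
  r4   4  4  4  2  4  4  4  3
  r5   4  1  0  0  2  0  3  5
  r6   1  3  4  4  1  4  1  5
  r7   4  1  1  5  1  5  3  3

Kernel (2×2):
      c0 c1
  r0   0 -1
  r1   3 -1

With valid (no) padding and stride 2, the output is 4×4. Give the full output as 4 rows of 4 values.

Output[0,0]: The receptive field on the input at this output position is [2 0 / 4 0]. Elementwise product with the kernel and sum: 0·-1 + 4·3 + 0·-1.

12 6 6 3
-1 7 6 7
7 -2 2 1
8 -6 -6 1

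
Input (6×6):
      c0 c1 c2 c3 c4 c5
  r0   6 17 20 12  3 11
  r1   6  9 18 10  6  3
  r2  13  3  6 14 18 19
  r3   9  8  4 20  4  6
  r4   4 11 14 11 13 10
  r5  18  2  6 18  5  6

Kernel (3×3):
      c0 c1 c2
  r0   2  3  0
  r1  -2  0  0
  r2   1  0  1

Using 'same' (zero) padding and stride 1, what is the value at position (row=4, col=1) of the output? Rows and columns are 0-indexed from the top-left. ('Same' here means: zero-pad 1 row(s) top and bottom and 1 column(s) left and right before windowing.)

58

The receptive field on the zero-padded input at this output position is [9 8 4 / 4 11 14 / 18 2 6]. Elementwise product with the kernel and sum: 9·2 + 8·3 + 4·-2 + 18·1 + 6·1.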